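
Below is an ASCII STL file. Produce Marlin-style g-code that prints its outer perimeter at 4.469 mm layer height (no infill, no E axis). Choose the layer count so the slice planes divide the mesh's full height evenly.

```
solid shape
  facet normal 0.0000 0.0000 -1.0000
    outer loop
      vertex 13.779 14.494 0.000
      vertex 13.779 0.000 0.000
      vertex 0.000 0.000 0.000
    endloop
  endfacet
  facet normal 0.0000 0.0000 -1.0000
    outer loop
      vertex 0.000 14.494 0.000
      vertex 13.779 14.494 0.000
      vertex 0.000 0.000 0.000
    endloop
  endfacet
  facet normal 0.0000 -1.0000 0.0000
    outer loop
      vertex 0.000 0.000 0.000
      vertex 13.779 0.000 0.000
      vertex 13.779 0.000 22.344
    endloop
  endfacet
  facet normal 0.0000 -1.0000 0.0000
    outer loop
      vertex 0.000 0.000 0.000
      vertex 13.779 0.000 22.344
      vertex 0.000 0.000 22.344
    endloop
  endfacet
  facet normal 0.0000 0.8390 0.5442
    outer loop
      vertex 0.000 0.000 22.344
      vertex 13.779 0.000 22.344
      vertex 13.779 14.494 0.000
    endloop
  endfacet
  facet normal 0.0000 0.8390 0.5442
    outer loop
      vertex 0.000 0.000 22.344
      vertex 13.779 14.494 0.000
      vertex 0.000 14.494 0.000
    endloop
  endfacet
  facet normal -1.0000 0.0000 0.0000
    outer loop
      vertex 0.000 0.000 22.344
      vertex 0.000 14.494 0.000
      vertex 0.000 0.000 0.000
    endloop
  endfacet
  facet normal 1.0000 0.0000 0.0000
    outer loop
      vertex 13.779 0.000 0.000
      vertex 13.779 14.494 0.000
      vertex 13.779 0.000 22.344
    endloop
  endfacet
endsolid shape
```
; perimeter-only toolpath
G21 ; units = mm
G90 ; absolute positioning
G28 ; home
; layer 1
G0 Z4.469
G0 X0.000 Y0.000
G1 X13.779 Y0.000
G1 X13.779 Y11.595
G1 X0.000 Y11.595
G1 X0.000 Y0.000
; layer 2
G0 Z8.938
G0 X0.000 Y0.000
G1 X13.779 Y0.000
G1 X13.779 Y8.696
G1 X0.000 Y8.696
G1 X0.000 Y0.000
; layer 3
G0 Z13.406
G0 X0.000 Y0.000
G1 X13.779 Y0.000
G1 X13.779 Y5.798
G1 X0.000 Y5.798
G1 X0.000 Y0.000
; layer 4
G0 Z17.875
G0 X0.000 Y0.000
G1 X13.779 Y0.000
G1 X13.779 Y2.899
G1 X0.000 Y2.899
G1 X0.000 Y0.000
M2 ; end

The solid is a wedge (ramp): 13.8 × 14.5 mm base, rising to 22.3 mm along the y=0 edge and sloping linearly to z=0 at y=14.5. Slicing at Δz = 4.469 mm — 5 equal slices spanning the solid's height, so layer i sits at z = i·h/5 — gives 4 non-empty perimeters. Each is a 4-segment closed polygon; G0 lifts to the layer z and rapids to the start vertex, then G1 traces the edges. The cross-section shrinks linearly with z (the slice at the apex is degenerate and omitted).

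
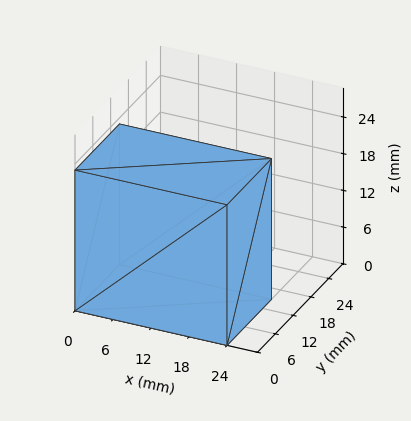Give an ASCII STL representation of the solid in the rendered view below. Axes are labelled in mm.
Reading the render: the shape is a rectangular box, roughly 24 × 15 mm footprint and 23 mm tall (dimensions read to the nearest mm from the axis ticks). For the STL, each face is triangulated and given an outward normal.

solid part
  facet normal 0.0000 0.0000 -1.0000
    outer loop
      vertex 24.00 15.00 0.00
      vertex 24.00 0.00 0.00
      vertex 0.00 0.00 0.00
    endloop
  endfacet
  facet normal 0.0000 0.0000 -1.0000
    outer loop
      vertex 0.00 15.00 0.00
      vertex 24.00 15.00 0.00
      vertex 0.00 0.00 0.00
    endloop
  endfacet
  facet normal 0.0000 0.0000 1.0000
    outer loop
      vertex 0.00 0.00 23.00
      vertex 24.00 0.00 23.00
      vertex 24.00 15.00 23.00
    endloop
  endfacet
  facet normal 0.0000 0.0000 1.0000
    outer loop
      vertex 0.00 0.00 23.00
      vertex 24.00 15.00 23.00
      vertex 0.00 15.00 23.00
    endloop
  endfacet
  facet normal 0.0000 -1.0000 0.0000
    outer loop
      vertex 0.00 0.00 0.00
      vertex 24.00 0.00 0.00
      vertex 24.00 0.00 23.00
    endloop
  endfacet
  facet normal 0.0000 -1.0000 0.0000
    outer loop
      vertex 0.00 0.00 0.00
      vertex 24.00 0.00 23.00
      vertex 0.00 0.00 23.00
    endloop
  endfacet
  facet normal 0.0000 1.0000 0.0000
    outer loop
      vertex 24.00 15.00 23.00
      vertex 24.00 15.00 0.00
      vertex 0.00 15.00 0.00
    endloop
  endfacet
  facet normal 0.0000 1.0000 0.0000
    outer loop
      vertex 0.00 15.00 23.00
      vertex 24.00 15.00 23.00
      vertex 0.00 15.00 0.00
    endloop
  endfacet
  facet normal -1.0000 0.0000 0.0000
    outer loop
      vertex 0.00 15.00 23.00
      vertex 0.00 15.00 0.00
      vertex 0.00 0.00 0.00
    endloop
  endfacet
  facet normal -1.0000 0.0000 0.0000
    outer loop
      vertex 0.00 0.00 23.00
      vertex 0.00 15.00 23.00
      vertex 0.00 0.00 0.00
    endloop
  endfacet
  facet normal 1.0000 0.0000 0.0000
    outer loop
      vertex 24.00 0.00 0.00
      vertex 24.00 15.00 0.00
      vertex 24.00 15.00 23.00
    endloop
  endfacet
  facet normal 1.0000 0.0000 0.0000
    outer loop
      vertex 24.00 0.00 0.00
      vertex 24.00 15.00 23.00
      vertex 24.00 0.00 23.00
    endloop
  endfacet
endsolid part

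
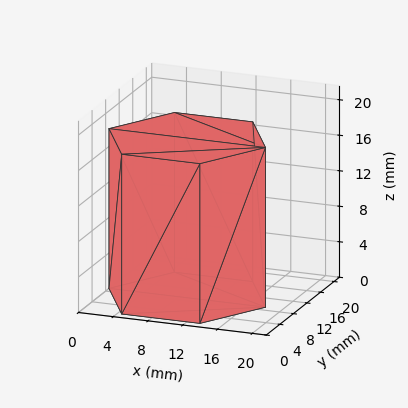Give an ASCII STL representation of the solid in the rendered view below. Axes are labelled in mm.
Reading the render: the shape is a regular 6-sided prism (a cylinder approximated with 6 flat sides), circumscribed radius ≈ 9 mm, height ≈ 18 mm (dimensions read to the nearest mm from the axis ticks). For the STL, each face is triangulated and given an outward normal.

solid part
  facet normal 0.0000 0.0000 -1.0000
    outer loop
      vertex 4.500 16.794 0.000
      vertex 13.500 16.794 0.000
      vertex 18.000 9.000 0.000
    endloop
  endfacet
  facet normal 0.0000 0.0000 -1.0000
    outer loop
      vertex 0.000 9.000 0.000
      vertex 4.500 16.794 0.000
      vertex 18.000 9.000 0.000
    endloop
  endfacet
  facet normal 0.0000 0.0000 -1.0000
    outer loop
      vertex 4.500 1.206 0.000
      vertex 0.000 9.000 0.000
      vertex 18.000 9.000 0.000
    endloop
  endfacet
  facet normal 0.0000 0.0000 -1.0000
    outer loop
      vertex 13.500 1.206 0.000
      vertex 4.500 1.206 0.000
      vertex 18.000 9.000 0.000
    endloop
  endfacet
  facet normal 0.0000 0.0000 1.0000
    outer loop
      vertex 18.000 9.000 18.000
      vertex 13.500 16.794 18.000
      vertex 4.500 16.794 18.000
    endloop
  endfacet
  facet normal 0.0000 0.0000 1.0000
    outer loop
      vertex 18.000 9.000 18.000
      vertex 4.500 16.794 18.000
      vertex 0.000 9.000 18.000
    endloop
  endfacet
  facet normal 0.0000 0.0000 1.0000
    outer loop
      vertex 18.000 9.000 18.000
      vertex 0.000 9.000 18.000
      vertex 4.500 1.206 18.000
    endloop
  endfacet
  facet normal 0.0000 0.0000 1.0000
    outer loop
      vertex 18.000 9.000 18.000
      vertex 4.500 1.206 18.000
      vertex 13.500 1.206 18.000
    endloop
  endfacet
  facet normal 0.8660 0.5000 0.0000
    outer loop
      vertex 18.000 9.000 0.000
      vertex 13.500 16.794 0.000
      vertex 13.500 16.794 18.000
    endloop
  endfacet
  facet normal 0.8660 0.5000 0.0000
    outer loop
      vertex 18.000 9.000 0.000
      vertex 13.500 16.794 18.000
      vertex 18.000 9.000 18.000
    endloop
  endfacet
  facet normal 0.0000 1.0000 0.0000
    outer loop
      vertex 13.500 16.794 0.000
      vertex 4.500 16.794 0.000
      vertex 4.500 16.794 18.000
    endloop
  endfacet
  facet normal 0.0000 1.0000 0.0000
    outer loop
      vertex 13.500 16.794 0.000
      vertex 4.500 16.794 18.000
      vertex 13.500 16.794 18.000
    endloop
  endfacet
  facet normal -0.8660 0.5000 0.0000
    outer loop
      vertex 4.500 16.794 0.000
      vertex 0.000 9.000 0.000
      vertex 0.000 9.000 18.000
    endloop
  endfacet
  facet normal -0.8660 0.5000 0.0000
    outer loop
      vertex 4.500 16.794 0.000
      vertex 0.000 9.000 18.000
      vertex 4.500 16.794 18.000
    endloop
  endfacet
  facet normal -0.8660 -0.5000 0.0000
    outer loop
      vertex 0.000 9.000 0.000
      vertex 4.500 1.206 0.000
      vertex 4.500 1.206 18.000
    endloop
  endfacet
  facet normal -0.8660 -0.5000 0.0000
    outer loop
      vertex 0.000 9.000 0.000
      vertex 4.500 1.206 18.000
      vertex 0.000 9.000 18.000
    endloop
  endfacet
  facet normal 0.0000 -1.0000 0.0000
    outer loop
      vertex 4.500 1.206 0.000
      vertex 13.500 1.206 0.000
      vertex 13.500 1.206 18.000
    endloop
  endfacet
  facet normal 0.0000 -1.0000 0.0000
    outer loop
      vertex 4.500 1.206 0.000
      vertex 13.500 1.206 18.000
      vertex 4.500 1.206 18.000
    endloop
  endfacet
  facet normal 0.8660 -0.5000 0.0000
    outer loop
      vertex 13.500 1.206 0.000
      vertex 18.000 9.000 0.000
      vertex 18.000 9.000 18.000
    endloop
  endfacet
  facet normal 0.8660 -0.5000 0.0000
    outer loop
      vertex 13.500 1.206 0.000
      vertex 18.000 9.000 18.000
      vertex 13.500 1.206 18.000
    endloop
  endfacet
endsolid part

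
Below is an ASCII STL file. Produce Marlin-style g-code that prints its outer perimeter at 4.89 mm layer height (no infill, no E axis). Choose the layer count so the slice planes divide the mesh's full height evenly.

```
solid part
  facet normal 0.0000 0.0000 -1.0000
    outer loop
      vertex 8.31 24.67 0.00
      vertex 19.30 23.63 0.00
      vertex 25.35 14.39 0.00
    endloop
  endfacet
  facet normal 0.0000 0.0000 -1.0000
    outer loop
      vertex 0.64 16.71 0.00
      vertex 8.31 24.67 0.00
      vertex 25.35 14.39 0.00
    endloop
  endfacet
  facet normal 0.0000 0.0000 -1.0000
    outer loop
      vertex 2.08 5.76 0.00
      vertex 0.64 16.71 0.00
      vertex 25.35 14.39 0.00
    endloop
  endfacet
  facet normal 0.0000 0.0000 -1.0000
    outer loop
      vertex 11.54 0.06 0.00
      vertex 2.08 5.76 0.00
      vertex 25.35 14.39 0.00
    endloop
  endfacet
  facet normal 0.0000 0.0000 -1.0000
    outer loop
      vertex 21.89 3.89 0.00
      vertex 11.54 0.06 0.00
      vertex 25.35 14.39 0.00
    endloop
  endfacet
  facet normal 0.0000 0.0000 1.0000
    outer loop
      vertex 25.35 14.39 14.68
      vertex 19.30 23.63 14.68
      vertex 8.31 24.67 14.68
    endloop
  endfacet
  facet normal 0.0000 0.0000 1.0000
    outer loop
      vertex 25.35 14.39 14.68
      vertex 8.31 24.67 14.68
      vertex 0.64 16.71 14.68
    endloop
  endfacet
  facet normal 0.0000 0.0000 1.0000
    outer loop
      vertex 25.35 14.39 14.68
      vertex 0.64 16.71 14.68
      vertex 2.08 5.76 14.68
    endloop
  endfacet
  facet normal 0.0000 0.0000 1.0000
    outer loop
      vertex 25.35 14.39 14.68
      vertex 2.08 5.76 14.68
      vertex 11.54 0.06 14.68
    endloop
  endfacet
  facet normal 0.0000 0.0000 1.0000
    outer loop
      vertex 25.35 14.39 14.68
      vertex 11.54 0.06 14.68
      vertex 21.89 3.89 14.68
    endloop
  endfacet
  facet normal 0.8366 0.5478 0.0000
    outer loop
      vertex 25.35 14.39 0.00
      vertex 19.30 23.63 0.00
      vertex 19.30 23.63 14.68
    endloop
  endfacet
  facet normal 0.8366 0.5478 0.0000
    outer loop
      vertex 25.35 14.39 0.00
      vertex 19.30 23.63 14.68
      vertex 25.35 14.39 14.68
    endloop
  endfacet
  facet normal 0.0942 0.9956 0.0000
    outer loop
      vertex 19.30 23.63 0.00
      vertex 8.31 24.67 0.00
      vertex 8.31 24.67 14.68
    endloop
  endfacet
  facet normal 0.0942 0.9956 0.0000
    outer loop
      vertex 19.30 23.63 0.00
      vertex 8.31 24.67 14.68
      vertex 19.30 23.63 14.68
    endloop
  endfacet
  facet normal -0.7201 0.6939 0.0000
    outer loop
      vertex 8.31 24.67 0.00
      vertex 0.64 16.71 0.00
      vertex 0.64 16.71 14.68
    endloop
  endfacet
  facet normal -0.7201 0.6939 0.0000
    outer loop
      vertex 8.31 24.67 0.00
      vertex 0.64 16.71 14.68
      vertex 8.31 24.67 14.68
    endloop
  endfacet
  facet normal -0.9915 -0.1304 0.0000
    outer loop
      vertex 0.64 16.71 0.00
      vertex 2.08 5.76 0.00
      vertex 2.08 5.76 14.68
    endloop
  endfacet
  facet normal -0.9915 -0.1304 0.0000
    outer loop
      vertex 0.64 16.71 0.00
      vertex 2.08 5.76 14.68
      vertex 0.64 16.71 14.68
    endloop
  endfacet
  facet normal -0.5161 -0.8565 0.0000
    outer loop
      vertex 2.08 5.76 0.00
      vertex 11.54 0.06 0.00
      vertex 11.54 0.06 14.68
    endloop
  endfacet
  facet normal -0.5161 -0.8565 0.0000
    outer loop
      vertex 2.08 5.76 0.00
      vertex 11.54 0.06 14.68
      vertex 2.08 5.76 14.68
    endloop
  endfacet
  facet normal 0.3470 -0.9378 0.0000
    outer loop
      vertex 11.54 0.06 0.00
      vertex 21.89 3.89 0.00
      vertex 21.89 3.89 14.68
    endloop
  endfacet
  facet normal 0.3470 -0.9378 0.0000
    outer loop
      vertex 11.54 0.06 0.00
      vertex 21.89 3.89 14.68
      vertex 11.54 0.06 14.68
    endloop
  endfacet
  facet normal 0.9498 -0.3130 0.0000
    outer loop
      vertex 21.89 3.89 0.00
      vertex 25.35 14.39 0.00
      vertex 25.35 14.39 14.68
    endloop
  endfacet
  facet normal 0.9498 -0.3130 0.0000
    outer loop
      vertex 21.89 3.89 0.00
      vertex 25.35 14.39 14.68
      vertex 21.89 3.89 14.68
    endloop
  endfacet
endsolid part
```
; perimeter-only toolpath
G21 ; units = mm
G90 ; absolute positioning
G28 ; home
; layer 1
G0 Z4.89
G0 X25.35 Y14.39
G1 X19.30 Y23.63
G1 X8.31 Y24.67
G1 X0.64 Y16.71
G1 X2.08 Y5.76
G1 X11.54 Y0.06
G1 X21.89 Y3.89
G1 X25.35 Y14.39
; layer 2
G0 Z9.79
G0 X25.35 Y14.39
G1 X19.30 Y23.63
G1 X8.31 Y24.67
G1 X0.64 Y16.71
G1 X2.08 Y5.76
G1 X11.54 Y0.06
G1 X21.89 Y3.89
G1 X25.35 Y14.39
; layer 3
G0 Z14.68
G0 X25.35 Y14.39
G1 X19.30 Y23.63
G1 X8.31 Y24.67
G1 X0.64 Y16.71
G1 X2.08 Y5.76
G1 X11.54 Y0.06
G1 X21.89 Y3.89
G1 X25.35 Y14.39
M2 ; end

The solid is a regular 7-sided prism (a cylinder approximated with 7 flat sides), circumscribed radius ≈ 12.7 mm, height ≈ 14.7 mm. Slicing at Δz = 4.89 mm — 3 equal slices spanning the solid's height, so layer i sits at z = i·h/3 — gives 3 non-empty perimeters. Each is a 7-segment closed polygon; G0 lifts to the layer z and rapids to the start vertex, then G1 traces the edges.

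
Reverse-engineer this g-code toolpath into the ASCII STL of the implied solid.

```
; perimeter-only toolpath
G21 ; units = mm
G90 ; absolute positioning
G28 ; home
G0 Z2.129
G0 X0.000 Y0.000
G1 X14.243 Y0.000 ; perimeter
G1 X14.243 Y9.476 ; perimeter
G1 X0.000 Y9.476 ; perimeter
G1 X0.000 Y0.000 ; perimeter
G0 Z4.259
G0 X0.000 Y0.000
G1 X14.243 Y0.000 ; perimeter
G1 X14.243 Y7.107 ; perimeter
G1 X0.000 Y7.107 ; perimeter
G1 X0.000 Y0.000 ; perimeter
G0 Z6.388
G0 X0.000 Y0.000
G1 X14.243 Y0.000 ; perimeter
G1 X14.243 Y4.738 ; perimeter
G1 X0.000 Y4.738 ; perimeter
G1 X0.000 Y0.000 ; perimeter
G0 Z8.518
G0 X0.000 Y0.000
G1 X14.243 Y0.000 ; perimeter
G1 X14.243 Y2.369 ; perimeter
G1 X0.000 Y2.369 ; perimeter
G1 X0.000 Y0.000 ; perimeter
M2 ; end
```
solid part
  facet normal 0.0000 0.0000 -1.0000
    outer loop
      vertex 14.243 11.845 0.000
      vertex 14.243 0.000 0.000
      vertex 0.000 0.000 0.000
    endloop
  endfacet
  facet normal 0.0000 0.0000 -1.0000
    outer loop
      vertex 0.000 11.845 0.000
      vertex 14.243 11.845 0.000
      vertex 0.000 0.000 0.000
    endloop
  endfacet
  facet normal 0.0000 -1.0000 0.0000
    outer loop
      vertex 0.000 0.000 0.000
      vertex 14.243 0.000 0.000
      vertex 14.243 0.000 10.647
    endloop
  endfacet
  facet normal 0.0000 -1.0000 0.0000
    outer loop
      vertex 0.000 0.000 0.000
      vertex 14.243 0.000 10.647
      vertex 0.000 0.000 10.647
    endloop
  endfacet
  facet normal 0.0000 0.6685 0.7437
    outer loop
      vertex 0.000 0.000 10.647
      vertex 14.243 0.000 10.647
      vertex 14.243 11.845 0.000
    endloop
  endfacet
  facet normal 0.0000 0.6685 0.7437
    outer loop
      vertex 0.000 0.000 10.647
      vertex 14.243 11.845 0.000
      vertex 0.000 11.845 0.000
    endloop
  endfacet
  facet normal -1.0000 0.0000 0.0000
    outer loop
      vertex 0.000 0.000 10.647
      vertex 0.000 11.845 0.000
      vertex 0.000 0.000 0.000
    endloop
  endfacet
  facet normal 1.0000 0.0000 0.0000
    outer loop
      vertex 14.243 0.000 0.000
      vertex 14.243 11.845 0.000
      vertex 14.243 0.000 10.647
    endloop
  endfacet
endsolid part

The G0 Z moves step by Δz≈2.129 mm. The G1 loops shrink linearly with z, so the solid tapers from its base footprint up to z≈10.6. Closing with a flat bottom cap and the tapered top and triangulating gives 8 facets — a wedge (ramp): 14.2 × 11.8 mm base, rising to 10.6 mm along the y=0 edge and sloping linearly to z=0 at y=11.8.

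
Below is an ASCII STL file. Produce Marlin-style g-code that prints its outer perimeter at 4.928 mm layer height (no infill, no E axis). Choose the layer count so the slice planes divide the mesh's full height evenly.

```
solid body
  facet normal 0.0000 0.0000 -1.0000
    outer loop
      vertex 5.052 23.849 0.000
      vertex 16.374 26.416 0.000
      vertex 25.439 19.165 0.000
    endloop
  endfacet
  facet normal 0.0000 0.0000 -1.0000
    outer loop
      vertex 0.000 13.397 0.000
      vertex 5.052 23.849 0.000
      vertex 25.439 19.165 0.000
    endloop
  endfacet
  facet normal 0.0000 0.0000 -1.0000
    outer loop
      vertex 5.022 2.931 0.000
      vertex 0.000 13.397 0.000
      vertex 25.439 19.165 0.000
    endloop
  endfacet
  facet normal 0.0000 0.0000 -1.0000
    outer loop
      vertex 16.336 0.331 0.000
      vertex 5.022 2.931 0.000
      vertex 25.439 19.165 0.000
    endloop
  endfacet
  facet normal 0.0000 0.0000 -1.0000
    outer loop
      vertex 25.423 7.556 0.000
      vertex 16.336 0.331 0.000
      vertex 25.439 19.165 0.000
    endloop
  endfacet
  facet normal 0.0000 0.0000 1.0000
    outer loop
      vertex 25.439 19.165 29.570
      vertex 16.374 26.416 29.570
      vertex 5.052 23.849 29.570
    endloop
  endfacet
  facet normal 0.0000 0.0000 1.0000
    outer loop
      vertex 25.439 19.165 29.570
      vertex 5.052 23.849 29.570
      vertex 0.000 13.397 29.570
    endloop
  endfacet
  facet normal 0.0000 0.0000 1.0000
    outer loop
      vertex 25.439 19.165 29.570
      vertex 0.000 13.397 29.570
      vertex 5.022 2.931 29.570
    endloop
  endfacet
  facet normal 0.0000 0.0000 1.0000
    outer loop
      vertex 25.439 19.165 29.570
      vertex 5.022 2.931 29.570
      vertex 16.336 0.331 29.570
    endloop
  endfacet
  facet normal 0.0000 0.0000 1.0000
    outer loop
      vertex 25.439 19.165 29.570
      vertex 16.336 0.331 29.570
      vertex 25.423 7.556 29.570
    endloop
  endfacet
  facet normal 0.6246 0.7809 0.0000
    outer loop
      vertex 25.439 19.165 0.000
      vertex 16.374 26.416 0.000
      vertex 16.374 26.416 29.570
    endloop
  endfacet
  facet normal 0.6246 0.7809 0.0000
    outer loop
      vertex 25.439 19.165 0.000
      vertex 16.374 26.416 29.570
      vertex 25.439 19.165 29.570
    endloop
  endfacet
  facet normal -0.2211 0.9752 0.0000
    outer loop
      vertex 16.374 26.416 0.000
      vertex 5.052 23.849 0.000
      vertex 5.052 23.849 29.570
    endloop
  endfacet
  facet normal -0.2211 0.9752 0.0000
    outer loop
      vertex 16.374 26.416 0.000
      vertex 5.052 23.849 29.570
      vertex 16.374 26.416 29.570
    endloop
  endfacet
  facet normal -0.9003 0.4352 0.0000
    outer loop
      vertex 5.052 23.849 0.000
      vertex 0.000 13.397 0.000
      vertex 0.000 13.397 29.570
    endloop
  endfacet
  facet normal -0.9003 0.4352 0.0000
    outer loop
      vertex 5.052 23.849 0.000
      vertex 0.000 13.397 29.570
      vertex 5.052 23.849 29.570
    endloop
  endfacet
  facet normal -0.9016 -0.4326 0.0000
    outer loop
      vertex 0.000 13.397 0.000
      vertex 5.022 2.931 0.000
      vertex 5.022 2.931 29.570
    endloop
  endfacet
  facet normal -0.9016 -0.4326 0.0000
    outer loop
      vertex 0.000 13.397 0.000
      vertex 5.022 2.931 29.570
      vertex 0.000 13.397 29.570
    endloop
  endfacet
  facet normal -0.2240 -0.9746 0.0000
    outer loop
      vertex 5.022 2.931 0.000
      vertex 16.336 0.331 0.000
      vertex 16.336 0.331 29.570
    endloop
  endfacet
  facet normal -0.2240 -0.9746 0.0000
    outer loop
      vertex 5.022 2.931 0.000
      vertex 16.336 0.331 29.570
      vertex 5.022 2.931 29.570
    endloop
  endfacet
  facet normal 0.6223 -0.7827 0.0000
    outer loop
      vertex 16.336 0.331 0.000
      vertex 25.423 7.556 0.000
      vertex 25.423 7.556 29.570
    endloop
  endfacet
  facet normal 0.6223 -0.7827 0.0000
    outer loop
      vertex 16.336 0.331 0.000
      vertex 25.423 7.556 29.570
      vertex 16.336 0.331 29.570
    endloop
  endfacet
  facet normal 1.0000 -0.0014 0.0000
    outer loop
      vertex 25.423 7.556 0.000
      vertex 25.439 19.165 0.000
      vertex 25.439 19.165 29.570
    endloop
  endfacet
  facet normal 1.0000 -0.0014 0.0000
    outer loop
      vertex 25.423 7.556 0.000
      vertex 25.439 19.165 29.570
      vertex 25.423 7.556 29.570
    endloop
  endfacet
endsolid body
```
; perimeter-only toolpath
G21 ; units = mm
G90 ; absolute positioning
G28 ; home
; layer 1
G0 Z4.928
G0 X25.439 Y19.165
G1 X16.374 Y26.416
G1 X5.052 Y23.849
G1 X0.000 Y13.397
G1 X5.022 Y2.931
G1 X16.336 Y0.331
G1 X25.423 Y7.556
G1 X25.439 Y19.165
; layer 2
G0 Z9.857
G0 X25.439 Y19.165
G1 X16.374 Y26.416
G1 X5.052 Y23.849
G1 X0.000 Y13.397
G1 X5.022 Y2.931
G1 X16.336 Y0.331
G1 X25.423 Y7.556
G1 X25.439 Y19.165
; layer 3
G0 Z14.785
G0 X25.439 Y19.165
G1 X16.374 Y26.416
G1 X5.052 Y23.849
G1 X0.000 Y13.397
G1 X5.022 Y2.931
G1 X16.336 Y0.331
G1 X25.423 Y7.556
G1 X25.439 Y19.165
; layer 4
G0 Z19.713
G0 X25.439 Y19.165
G1 X16.374 Y26.416
G1 X5.052 Y23.849
G1 X0.000 Y13.397
G1 X5.022 Y2.931
G1 X16.336 Y0.331
G1 X25.423 Y7.556
G1 X25.439 Y19.165
; layer 5
G0 Z24.642
G0 X25.439 Y19.165
G1 X16.374 Y26.416
G1 X5.052 Y23.849
G1 X0.000 Y13.397
G1 X5.022 Y2.931
G1 X16.336 Y0.331
G1 X25.423 Y7.556
G1 X25.439 Y19.165
; layer 6
G0 Z29.570
G0 X25.439 Y19.165
G1 X16.374 Y26.416
G1 X5.052 Y23.849
G1 X0.000 Y13.397
G1 X5.022 Y2.931
G1 X16.336 Y0.331
G1 X25.423 Y7.556
G1 X25.439 Y19.165
M2 ; end

The solid is a regular 7-sided prism (a cylinder approximated with 7 flat sides), circumscribed radius ≈ 13.4 mm, height ≈ 29.6 mm. Slicing at Δz = 4.928 mm — 6 equal slices spanning the solid's height, so layer i sits at z = i·h/6 — gives 6 non-empty perimeters. Each is a 7-segment closed polygon; G0 lifts to the layer z and rapids to the start vertex, then G1 traces the edges.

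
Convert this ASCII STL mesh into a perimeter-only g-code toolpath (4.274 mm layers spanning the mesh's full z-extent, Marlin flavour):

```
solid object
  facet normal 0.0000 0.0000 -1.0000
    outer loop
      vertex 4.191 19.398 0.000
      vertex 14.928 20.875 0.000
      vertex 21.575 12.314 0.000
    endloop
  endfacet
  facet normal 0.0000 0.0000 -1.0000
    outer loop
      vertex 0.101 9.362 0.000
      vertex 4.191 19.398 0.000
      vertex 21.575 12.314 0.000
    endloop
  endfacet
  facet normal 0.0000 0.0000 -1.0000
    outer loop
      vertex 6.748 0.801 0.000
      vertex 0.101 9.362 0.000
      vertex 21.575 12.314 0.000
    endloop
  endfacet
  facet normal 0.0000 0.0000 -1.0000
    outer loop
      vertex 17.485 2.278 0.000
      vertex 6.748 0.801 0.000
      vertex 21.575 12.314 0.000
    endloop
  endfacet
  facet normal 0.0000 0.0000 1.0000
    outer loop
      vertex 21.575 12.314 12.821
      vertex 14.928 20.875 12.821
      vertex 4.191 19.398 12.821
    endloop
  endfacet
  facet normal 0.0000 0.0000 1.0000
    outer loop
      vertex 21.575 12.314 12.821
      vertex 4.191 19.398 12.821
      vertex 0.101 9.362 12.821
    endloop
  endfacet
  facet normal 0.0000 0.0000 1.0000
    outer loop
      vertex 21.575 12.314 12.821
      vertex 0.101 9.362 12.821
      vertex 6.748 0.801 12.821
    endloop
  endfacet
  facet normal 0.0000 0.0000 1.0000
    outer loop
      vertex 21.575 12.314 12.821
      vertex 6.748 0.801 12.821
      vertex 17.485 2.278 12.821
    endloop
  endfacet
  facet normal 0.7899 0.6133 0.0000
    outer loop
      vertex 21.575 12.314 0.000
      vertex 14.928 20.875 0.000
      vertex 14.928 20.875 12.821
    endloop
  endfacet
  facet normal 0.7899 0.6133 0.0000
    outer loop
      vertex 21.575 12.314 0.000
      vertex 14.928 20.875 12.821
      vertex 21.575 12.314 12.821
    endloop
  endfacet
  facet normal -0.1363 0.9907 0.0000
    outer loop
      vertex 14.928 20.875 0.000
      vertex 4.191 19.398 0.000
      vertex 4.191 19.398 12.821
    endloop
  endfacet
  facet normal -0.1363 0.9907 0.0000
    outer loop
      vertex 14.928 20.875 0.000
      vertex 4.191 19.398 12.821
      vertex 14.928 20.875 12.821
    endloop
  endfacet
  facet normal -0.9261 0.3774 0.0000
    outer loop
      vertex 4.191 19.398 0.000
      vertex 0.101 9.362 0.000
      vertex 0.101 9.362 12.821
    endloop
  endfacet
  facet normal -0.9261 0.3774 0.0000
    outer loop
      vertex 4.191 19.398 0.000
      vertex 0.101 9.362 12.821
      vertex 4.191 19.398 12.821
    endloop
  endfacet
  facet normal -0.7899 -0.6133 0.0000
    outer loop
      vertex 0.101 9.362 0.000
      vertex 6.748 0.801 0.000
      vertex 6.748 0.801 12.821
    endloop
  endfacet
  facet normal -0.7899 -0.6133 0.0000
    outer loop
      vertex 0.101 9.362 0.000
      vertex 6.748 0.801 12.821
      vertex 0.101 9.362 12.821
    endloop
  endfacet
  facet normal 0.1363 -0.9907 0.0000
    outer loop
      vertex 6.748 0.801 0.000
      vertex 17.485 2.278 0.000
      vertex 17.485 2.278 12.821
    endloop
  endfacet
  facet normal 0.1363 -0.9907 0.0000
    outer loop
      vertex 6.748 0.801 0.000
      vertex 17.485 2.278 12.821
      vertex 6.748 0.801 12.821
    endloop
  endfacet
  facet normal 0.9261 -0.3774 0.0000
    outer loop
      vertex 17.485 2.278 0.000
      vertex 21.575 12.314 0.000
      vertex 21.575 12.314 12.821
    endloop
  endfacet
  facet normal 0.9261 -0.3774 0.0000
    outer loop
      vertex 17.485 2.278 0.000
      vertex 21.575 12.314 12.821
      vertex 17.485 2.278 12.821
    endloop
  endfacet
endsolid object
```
; perimeter-only toolpath
G21 ; units = mm
G90 ; absolute positioning
G28 ; home
; layer 1
G0 Z4.274
G0 X21.575 Y12.314
G1 X14.928 Y20.875
G1 X4.191 Y19.398
G1 X0.101 Y9.362
G1 X6.748 Y0.801
G1 X17.485 Y2.278
G1 X21.575 Y12.314
; layer 2
G0 Z8.547
G0 X21.575 Y12.314
G1 X14.928 Y20.875
G1 X4.191 Y19.398
G1 X0.101 Y9.362
G1 X6.748 Y0.801
G1 X17.485 Y2.278
G1 X21.575 Y12.314
; layer 3
G0 Z12.821
G0 X21.575 Y12.314
G1 X14.928 Y20.875
G1 X4.191 Y19.398
G1 X0.101 Y9.362
G1 X6.748 Y0.801
G1 X17.485 Y2.278
G1 X21.575 Y12.314
M2 ; end

The solid is a regular 6-sided prism (a cylinder approximated with 6 flat sides), circumscribed radius ≈ 10.8 mm, height ≈ 12.8 mm. Slicing at Δz = 4.274 mm — 3 equal slices spanning the solid's height, so layer i sits at z = i·h/3 — gives 3 non-empty perimeters. Each is a 6-segment closed polygon; G0 lifts to the layer z and rapids to the start vertex, then G1 traces the edges.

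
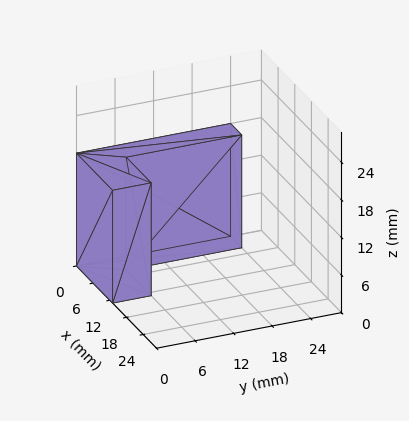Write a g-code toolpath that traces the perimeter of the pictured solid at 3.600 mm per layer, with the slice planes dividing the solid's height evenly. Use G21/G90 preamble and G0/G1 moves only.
Reading the render: the shape is an L-shaped prism: outer 13 × 24 mm, arm thicknesses ≈ 6 mm (horizontal) and 4 mm (vertical), extruded 18 mm in z (dimensions read to the nearest mm from the axis ticks). For the g-code, the solid's height is divided into equal slices at the stated Δz and each level perimeter traced with G1 moves after a G0 lift.

; perimeter-only toolpath
G21 ; units = mm
G90 ; absolute positioning
G28 ; home
; layer 1
G0 Z3.600
G0 X0.000 Y0.000
G1 X13.000 Y0.000
G1 X13.000 Y6.000
G1 X4.000 Y6.000
G1 X4.000 Y24.000
G1 X0.000 Y24.000
G1 X0.000 Y0.000
; layer 2
G0 Z7.200
G0 X0.000 Y0.000
G1 X13.000 Y0.000
G1 X13.000 Y6.000
G1 X4.000 Y6.000
G1 X4.000 Y24.000
G1 X0.000 Y24.000
G1 X0.000 Y0.000
; layer 3
G0 Z10.800
G0 X0.000 Y0.000
G1 X13.000 Y0.000
G1 X13.000 Y6.000
G1 X4.000 Y6.000
G1 X4.000 Y24.000
G1 X0.000 Y24.000
G1 X0.000 Y0.000
; layer 4
G0 Z14.400
G0 X0.000 Y0.000
G1 X13.000 Y0.000
G1 X13.000 Y6.000
G1 X4.000 Y6.000
G1 X4.000 Y24.000
G1 X0.000 Y24.000
G1 X0.000 Y0.000
; layer 5
G0 Z18.000
G0 X0.000 Y0.000
G1 X13.000 Y0.000
G1 X13.000 Y6.000
G1 X4.000 Y6.000
G1 X4.000 Y24.000
G1 X0.000 Y24.000
G1 X0.000 Y0.000
M2 ; end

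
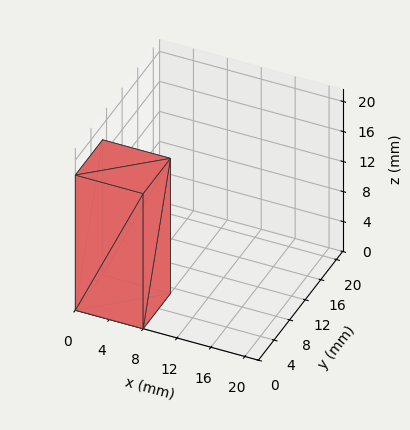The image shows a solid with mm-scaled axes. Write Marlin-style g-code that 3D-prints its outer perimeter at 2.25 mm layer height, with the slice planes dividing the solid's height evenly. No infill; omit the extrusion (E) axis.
Reading the render: the shape is a rectangular box, roughly 8 × 7 mm footprint and 18 mm tall (dimensions read to the nearest mm from the axis ticks). For the g-code, the solid's height is divided into equal slices at the stated Δz and each level perimeter traced with G1 moves after a G0 lift.

; perimeter-only toolpath
G21 ; units = mm
G90 ; absolute positioning
G28 ; home
; layer 1
G0 Z2.25
G0 X0.00 Y0.00
G1 X8.00 Y0.00
G1 X8.00 Y7.00
G1 X0.00 Y7.00
G1 X0.00 Y0.00
; layer 2
G0 Z4.50
G0 X0.00 Y0.00
G1 X8.00 Y0.00
G1 X8.00 Y7.00
G1 X0.00 Y7.00
G1 X0.00 Y0.00
; layer 3
G0 Z6.75
G0 X0.00 Y0.00
G1 X8.00 Y0.00
G1 X8.00 Y7.00
G1 X0.00 Y7.00
G1 X0.00 Y0.00
; layer 4
G0 Z9.00
G0 X0.00 Y0.00
G1 X8.00 Y0.00
G1 X8.00 Y7.00
G1 X0.00 Y7.00
G1 X0.00 Y0.00
; layer 5
G0 Z11.25
G0 X0.00 Y0.00
G1 X8.00 Y0.00
G1 X8.00 Y7.00
G1 X0.00 Y7.00
G1 X0.00 Y0.00
; layer 6
G0 Z13.50
G0 X0.00 Y0.00
G1 X8.00 Y0.00
G1 X8.00 Y7.00
G1 X0.00 Y7.00
G1 X0.00 Y0.00
; layer 7
G0 Z15.75
G0 X0.00 Y0.00
G1 X8.00 Y0.00
G1 X8.00 Y7.00
G1 X0.00 Y7.00
G1 X0.00 Y0.00
; layer 8
G0 Z18.00
G0 X0.00 Y0.00
G1 X8.00 Y0.00
G1 X8.00 Y7.00
G1 X0.00 Y7.00
G1 X0.00 Y0.00
M2 ; end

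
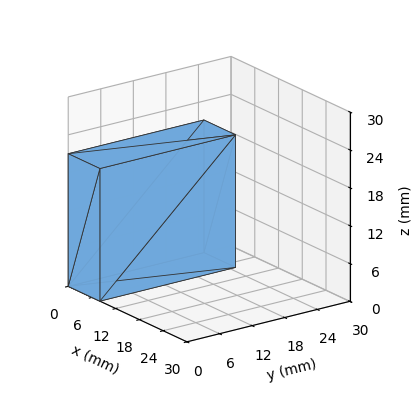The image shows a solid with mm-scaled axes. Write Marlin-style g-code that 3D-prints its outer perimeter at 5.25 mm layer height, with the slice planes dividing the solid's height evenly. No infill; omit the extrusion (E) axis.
Reading the render: the shape is a rectangular box, roughly 8 × 25 mm footprint and 21 mm tall (dimensions read to the nearest mm from the axis ticks). For the g-code, the solid's height is divided into equal slices at the stated Δz and each level perimeter traced with G1 moves after a G0 lift.

; perimeter-only toolpath
G21 ; units = mm
G90 ; absolute positioning
G28 ; home
; layer 1
G0 Z5.25
G0 X0.00 Y0.00
G1 X8.00 Y0.00
G1 X8.00 Y25.00
G1 X0.00 Y25.00
G1 X0.00 Y0.00
; layer 2
G0 Z10.50
G0 X0.00 Y0.00
G1 X8.00 Y0.00
G1 X8.00 Y25.00
G1 X0.00 Y25.00
G1 X0.00 Y0.00
; layer 3
G0 Z15.75
G0 X0.00 Y0.00
G1 X8.00 Y0.00
G1 X8.00 Y25.00
G1 X0.00 Y25.00
G1 X0.00 Y0.00
; layer 4
G0 Z21.00
G0 X0.00 Y0.00
G1 X8.00 Y0.00
G1 X8.00 Y25.00
G1 X0.00 Y25.00
G1 X0.00 Y0.00
M2 ; end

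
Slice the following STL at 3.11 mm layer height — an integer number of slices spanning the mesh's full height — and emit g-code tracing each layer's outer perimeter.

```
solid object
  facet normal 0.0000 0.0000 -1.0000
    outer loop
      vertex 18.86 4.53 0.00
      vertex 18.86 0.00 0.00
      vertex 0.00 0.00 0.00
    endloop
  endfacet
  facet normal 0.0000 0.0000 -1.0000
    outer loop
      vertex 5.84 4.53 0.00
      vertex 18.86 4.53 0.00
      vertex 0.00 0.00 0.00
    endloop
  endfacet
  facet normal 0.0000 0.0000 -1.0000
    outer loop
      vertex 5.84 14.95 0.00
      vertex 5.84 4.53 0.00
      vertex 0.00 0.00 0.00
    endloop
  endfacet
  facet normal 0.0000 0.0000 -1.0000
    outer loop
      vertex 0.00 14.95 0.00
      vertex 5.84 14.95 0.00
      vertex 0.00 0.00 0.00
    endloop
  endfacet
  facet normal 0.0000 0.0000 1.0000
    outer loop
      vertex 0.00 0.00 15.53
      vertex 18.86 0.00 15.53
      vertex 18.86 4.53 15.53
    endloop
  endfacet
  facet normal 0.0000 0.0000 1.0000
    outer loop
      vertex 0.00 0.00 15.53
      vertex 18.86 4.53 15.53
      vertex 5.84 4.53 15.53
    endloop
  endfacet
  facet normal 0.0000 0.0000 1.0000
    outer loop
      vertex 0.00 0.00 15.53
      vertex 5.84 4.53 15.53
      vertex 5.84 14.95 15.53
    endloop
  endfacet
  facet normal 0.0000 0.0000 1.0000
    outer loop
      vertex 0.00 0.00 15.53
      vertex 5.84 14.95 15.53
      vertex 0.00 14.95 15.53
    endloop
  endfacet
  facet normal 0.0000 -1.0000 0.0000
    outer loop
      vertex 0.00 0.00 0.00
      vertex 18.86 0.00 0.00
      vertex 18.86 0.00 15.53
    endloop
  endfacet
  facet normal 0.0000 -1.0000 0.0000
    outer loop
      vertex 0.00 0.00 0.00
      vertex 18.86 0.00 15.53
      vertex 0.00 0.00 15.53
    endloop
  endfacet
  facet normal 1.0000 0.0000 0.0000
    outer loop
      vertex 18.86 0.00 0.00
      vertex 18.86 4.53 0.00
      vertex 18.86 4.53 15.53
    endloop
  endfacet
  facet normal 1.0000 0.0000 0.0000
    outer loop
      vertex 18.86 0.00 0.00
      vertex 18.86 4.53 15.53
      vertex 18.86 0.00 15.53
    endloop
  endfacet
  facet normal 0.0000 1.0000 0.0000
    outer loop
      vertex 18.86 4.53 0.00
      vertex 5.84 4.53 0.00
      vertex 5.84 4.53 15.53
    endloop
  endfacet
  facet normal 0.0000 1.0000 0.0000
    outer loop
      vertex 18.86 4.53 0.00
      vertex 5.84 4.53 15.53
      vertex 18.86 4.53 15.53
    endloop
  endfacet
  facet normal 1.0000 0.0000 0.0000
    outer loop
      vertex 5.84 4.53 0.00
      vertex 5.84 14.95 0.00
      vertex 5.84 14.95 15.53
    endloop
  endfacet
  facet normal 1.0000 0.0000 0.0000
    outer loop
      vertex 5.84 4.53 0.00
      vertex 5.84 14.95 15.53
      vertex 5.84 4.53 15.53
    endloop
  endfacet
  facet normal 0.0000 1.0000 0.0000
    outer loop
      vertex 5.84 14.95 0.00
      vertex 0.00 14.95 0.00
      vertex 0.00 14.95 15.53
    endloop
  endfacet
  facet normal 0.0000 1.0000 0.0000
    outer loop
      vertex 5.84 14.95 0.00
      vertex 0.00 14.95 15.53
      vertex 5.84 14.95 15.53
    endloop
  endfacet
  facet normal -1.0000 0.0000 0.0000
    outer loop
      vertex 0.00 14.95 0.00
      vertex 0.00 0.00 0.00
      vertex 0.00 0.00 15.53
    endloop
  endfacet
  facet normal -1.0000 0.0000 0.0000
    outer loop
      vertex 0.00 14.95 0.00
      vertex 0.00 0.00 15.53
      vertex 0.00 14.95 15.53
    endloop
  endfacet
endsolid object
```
; perimeter-only toolpath
G21 ; units = mm
G90 ; absolute positioning
G28 ; home
; layer 1
G0 Z3.11
G0 X0.00 Y0.00
G1 X18.86 Y0.00
G1 X18.86 Y4.53
G1 X5.84 Y4.53
G1 X5.84 Y14.95
G1 X0.00 Y14.95
G1 X0.00 Y0.00
; layer 2
G0 Z6.21
G0 X0.00 Y0.00
G1 X18.86 Y0.00
G1 X18.86 Y4.53
G1 X5.84 Y4.53
G1 X5.84 Y14.95
G1 X0.00 Y14.95
G1 X0.00 Y0.00
; layer 3
G0 Z9.32
G0 X0.00 Y0.00
G1 X18.86 Y0.00
G1 X18.86 Y4.53
G1 X5.84 Y4.53
G1 X5.84 Y14.95
G1 X0.00 Y14.95
G1 X0.00 Y0.00
; layer 4
G0 Z12.42
G0 X0.00 Y0.00
G1 X18.86 Y0.00
G1 X18.86 Y4.53
G1 X5.84 Y4.53
G1 X5.84 Y14.95
G1 X0.00 Y14.95
G1 X0.00 Y0.00
; layer 5
G0 Z15.53
G0 X0.00 Y0.00
G1 X18.86 Y0.00
G1 X18.86 Y4.53
G1 X5.84 Y4.53
G1 X5.84 Y14.95
G1 X0.00 Y14.95
G1 X0.00 Y0.00
M2 ; end

The solid is an L-shaped prism: outer 18.9 × 14.9 mm, arm thicknesses ≈ 4.53 mm (horizontal) and 5.84 mm (vertical), extruded 15.5 mm in z. Slicing at Δz = 3.11 mm — 5 equal slices spanning the solid's height, so layer i sits at z = i·h/5 — gives 5 non-empty perimeters. Each is a 6-segment closed polygon; G0 lifts to the layer z and rapids to the start vertex, then G1 traces the edges.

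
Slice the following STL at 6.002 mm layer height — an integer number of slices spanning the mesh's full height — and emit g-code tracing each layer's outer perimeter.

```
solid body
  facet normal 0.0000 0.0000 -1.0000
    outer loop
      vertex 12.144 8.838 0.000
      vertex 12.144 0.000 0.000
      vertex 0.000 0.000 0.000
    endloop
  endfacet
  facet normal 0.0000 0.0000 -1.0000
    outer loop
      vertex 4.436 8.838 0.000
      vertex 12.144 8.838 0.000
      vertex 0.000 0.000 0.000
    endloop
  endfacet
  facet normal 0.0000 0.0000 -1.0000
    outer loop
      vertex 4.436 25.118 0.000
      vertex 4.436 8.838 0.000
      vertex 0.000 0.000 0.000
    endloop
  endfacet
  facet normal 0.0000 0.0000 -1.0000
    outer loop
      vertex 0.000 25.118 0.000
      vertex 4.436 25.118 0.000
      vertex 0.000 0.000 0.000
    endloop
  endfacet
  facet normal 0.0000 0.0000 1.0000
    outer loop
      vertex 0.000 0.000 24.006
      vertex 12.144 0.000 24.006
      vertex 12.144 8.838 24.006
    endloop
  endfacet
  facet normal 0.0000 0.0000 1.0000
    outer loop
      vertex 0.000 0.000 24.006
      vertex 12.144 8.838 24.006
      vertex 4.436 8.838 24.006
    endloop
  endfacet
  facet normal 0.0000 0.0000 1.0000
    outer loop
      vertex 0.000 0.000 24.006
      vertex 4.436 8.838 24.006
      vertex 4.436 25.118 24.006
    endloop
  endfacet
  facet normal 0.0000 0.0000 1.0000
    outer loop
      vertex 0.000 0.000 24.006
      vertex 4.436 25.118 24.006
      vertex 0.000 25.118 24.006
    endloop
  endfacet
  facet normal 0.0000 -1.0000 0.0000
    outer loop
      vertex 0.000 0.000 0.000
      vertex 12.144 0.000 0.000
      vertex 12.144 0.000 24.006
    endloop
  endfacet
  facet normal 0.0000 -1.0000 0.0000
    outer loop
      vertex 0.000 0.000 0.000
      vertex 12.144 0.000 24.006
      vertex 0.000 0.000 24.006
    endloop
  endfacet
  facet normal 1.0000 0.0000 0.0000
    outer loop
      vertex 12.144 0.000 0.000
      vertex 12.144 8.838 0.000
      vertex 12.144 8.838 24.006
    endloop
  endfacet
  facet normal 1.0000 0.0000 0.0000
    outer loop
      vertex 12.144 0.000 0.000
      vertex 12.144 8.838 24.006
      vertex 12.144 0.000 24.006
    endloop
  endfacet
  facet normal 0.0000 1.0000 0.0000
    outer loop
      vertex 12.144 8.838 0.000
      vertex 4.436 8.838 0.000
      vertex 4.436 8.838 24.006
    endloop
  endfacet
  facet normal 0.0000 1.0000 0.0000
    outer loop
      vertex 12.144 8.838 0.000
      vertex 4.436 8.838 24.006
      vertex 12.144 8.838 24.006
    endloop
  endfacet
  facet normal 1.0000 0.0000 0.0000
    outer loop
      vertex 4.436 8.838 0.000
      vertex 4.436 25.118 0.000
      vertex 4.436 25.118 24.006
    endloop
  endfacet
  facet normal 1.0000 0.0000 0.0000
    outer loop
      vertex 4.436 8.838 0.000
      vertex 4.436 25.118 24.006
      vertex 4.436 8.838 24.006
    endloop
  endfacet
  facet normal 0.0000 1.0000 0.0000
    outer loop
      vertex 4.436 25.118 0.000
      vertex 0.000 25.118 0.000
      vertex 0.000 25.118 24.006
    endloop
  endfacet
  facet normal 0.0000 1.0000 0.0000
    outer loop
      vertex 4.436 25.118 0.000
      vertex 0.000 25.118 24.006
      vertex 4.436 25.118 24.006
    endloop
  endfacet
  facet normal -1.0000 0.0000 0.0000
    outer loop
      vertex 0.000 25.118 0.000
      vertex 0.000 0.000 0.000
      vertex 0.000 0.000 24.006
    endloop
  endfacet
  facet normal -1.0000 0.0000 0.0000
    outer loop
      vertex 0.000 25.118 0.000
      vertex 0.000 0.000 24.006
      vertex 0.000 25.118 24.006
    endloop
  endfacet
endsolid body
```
; perimeter-only toolpath
G21 ; units = mm
G90 ; absolute positioning
G28 ; home
; layer 1
G0 Z6.002
G0 X0.000 Y0.000
G1 X12.144 Y0.000
G1 X12.144 Y8.838
G1 X4.436 Y8.838
G1 X4.436 Y25.118
G1 X0.000 Y25.118
G1 X0.000 Y0.000
; layer 2
G0 Z12.003
G0 X0.000 Y0.000
G1 X12.144 Y0.000
G1 X12.144 Y8.838
G1 X4.436 Y8.838
G1 X4.436 Y25.118
G1 X0.000 Y25.118
G1 X0.000 Y0.000
; layer 3
G0 Z18.005
G0 X0.000 Y0.000
G1 X12.144 Y0.000
G1 X12.144 Y8.838
G1 X4.436 Y8.838
G1 X4.436 Y25.118
G1 X0.000 Y25.118
G1 X0.000 Y0.000
; layer 4
G0 Z24.006
G0 X0.000 Y0.000
G1 X12.144 Y0.000
G1 X12.144 Y8.838
G1 X4.436 Y8.838
G1 X4.436 Y25.118
G1 X0.000 Y25.118
G1 X0.000 Y0.000
M2 ; end

The solid is an L-shaped prism: outer 12.1 × 25.1 mm, arm thicknesses ≈ 8.84 mm (horizontal) and 4.44 mm (vertical), extruded 24 mm in z. Slicing at Δz = 6.002 mm — 4 equal slices spanning the solid's height, so layer i sits at z = i·h/4 — gives 4 non-empty perimeters. Each is a 6-segment closed polygon; G0 lifts to the layer z and rapids to the start vertex, then G1 traces the edges.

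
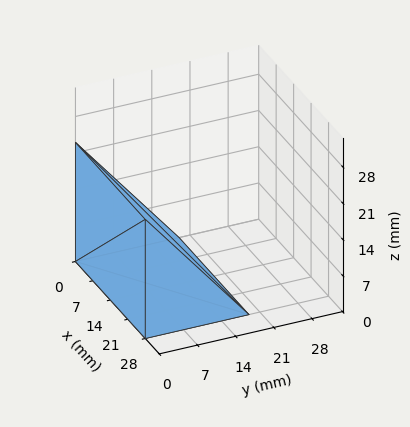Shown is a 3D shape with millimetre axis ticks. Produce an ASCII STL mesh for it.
Reading the render: the shape is a wedge (ramp): 28 × 19 mm base, rising to 23 mm along the y=0 edge and sloping linearly to z=0 at y=19 (dimensions read to the nearest mm from the axis ticks). For the STL, each face is triangulated and given an outward normal.

solid part
  facet normal 0.0000 0.0000 -1.0000
    outer loop
      vertex 28.0 19.0 0.0
      vertex 28.0 0.0 0.0
      vertex 0.0 0.0 0.0
    endloop
  endfacet
  facet normal 0.0000 0.0000 -1.0000
    outer loop
      vertex 0.0 19.0 0.0
      vertex 28.0 19.0 0.0
      vertex 0.0 0.0 0.0
    endloop
  endfacet
  facet normal 0.0000 -1.0000 0.0000
    outer loop
      vertex 0.0 0.0 0.0
      vertex 28.0 0.0 0.0
      vertex 28.0 0.0 23.0
    endloop
  endfacet
  facet normal 0.0000 -1.0000 0.0000
    outer loop
      vertex 0.0 0.0 0.0
      vertex 28.0 0.0 23.0
      vertex 0.0 0.0 23.0
    endloop
  endfacet
  facet normal 0.0000 0.7710 0.6369
    outer loop
      vertex 0.0 0.0 23.0
      vertex 28.0 0.0 23.0
      vertex 28.0 19.0 0.0
    endloop
  endfacet
  facet normal 0.0000 0.7710 0.6369
    outer loop
      vertex 0.0 0.0 23.0
      vertex 28.0 19.0 0.0
      vertex 0.0 19.0 0.0
    endloop
  endfacet
  facet normal -1.0000 0.0000 0.0000
    outer loop
      vertex 0.0 0.0 23.0
      vertex 0.0 19.0 0.0
      vertex 0.0 0.0 0.0
    endloop
  endfacet
  facet normal 1.0000 0.0000 0.0000
    outer loop
      vertex 28.0 0.0 0.0
      vertex 28.0 19.0 0.0
      vertex 28.0 0.0 23.0
    endloop
  endfacet
endsolid part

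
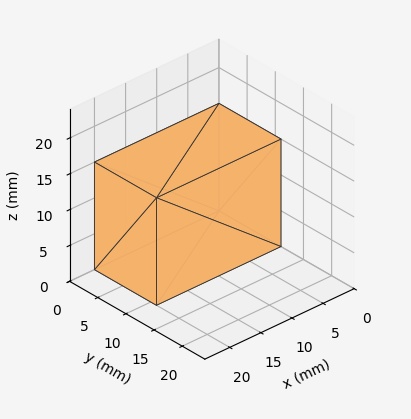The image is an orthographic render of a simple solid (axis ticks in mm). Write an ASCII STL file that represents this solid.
Reading the render: the shape is a rectangular box, roughly 20 × 11 mm footprint and 15 mm tall (dimensions read to the nearest mm from the axis ticks). For the STL, each face is triangulated and given an outward normal.

solid part
  facet normal 0.0000 0.0000 -1.0000
    outer loop
      vertex 20.0 11.0 0.0
      vertex 20.0 0.0 0.0
      vertex 0.0 0.0 0.0
    endloop
  endfacet
  facet normal 0.0000 0.0000 -1.0000
    outer loop
      vertex 0.0 11.0 0.0
      vertex 20.0 11.0 0.0
      vertex 0.0 0.0 0.0
    endloop
  endfacet
  facet normal 0.0000 0.0000 1.0000
    outer loop
      vertex 0.0 0.0 15.0
      vertex 20.0 0.0 15.0
      vertex 20.0 11.0 15.0
    endloop
  endfacet
  facet normal 0.0000 0.0000 1.0000
    outer loop
      vertex 0.0 0.0 15.0
      vertex 20.0 11.0 15.0
      vertex 0.0 11.0 15.0
    endloop
  endfacet
  facet normal 0.0000 -1.0000 0.0000
    outer loop
      vertex 0.0 0.0 0.0
      vertex 20.0 0.0 0.0
      vertex 20.0 0.0 15.0
    endloop
  endfacet
  facet normal 0.0000 -1.0000 0.0000
    outer loop
      vertex 0.0 0.0 0.0
      vertex 20.0 0.0 15.0
      vertex 0.0 0.0 15.0
    endloop
  endfacet
  facet normal 0.0000 1.0000 0.0000
    outer loop
      vertex 20.0 11.0 15.0
      vertex 20.0 11.0 0.0
      vertex 0.0 11.0 0.0
    endloop
  endfacet
  facet normal 0.0000 1.0000 0.0000
    outer loop
      vertex 0.0 11.0 15.0
      vertex 20.0 11.0 15.0
      vertex 0.0 11.0 0.0
    endloop
  endfacet
  facet normal -1.0000 0.0000 0.0000
    outer loop
      vertex 0.0 11.0 15.0
      vertex 0.0 11.0 0.0
      vertex 0.0 0.0 0.0
    endloop
  endfacet
  facet normal -1.0000 0.0000 0.0000
    outer loop
      vertex 0.0 0.0 15.0
      vertex 0.0 11.0 15.0
      vertex 0.0 0.0 0.0
    endloop
  endfacet
  facet normal 1.0000 0.0000 0.0000
    outer loop
      vertex 20.0 0.0 0.0
      vertex 20.0 11.0 0.0
      vertex 20.0 11.0 15.0
    endloop
  endfacet
  facet normal 1.0000 0.0000 0.0000
    outer loop
      vertex 20.0 0.0 0.0
      vertex 20.0 11.0 15.0
      vertex 20.0 0.0 15.0
    endloop
  endfacet
endsolid part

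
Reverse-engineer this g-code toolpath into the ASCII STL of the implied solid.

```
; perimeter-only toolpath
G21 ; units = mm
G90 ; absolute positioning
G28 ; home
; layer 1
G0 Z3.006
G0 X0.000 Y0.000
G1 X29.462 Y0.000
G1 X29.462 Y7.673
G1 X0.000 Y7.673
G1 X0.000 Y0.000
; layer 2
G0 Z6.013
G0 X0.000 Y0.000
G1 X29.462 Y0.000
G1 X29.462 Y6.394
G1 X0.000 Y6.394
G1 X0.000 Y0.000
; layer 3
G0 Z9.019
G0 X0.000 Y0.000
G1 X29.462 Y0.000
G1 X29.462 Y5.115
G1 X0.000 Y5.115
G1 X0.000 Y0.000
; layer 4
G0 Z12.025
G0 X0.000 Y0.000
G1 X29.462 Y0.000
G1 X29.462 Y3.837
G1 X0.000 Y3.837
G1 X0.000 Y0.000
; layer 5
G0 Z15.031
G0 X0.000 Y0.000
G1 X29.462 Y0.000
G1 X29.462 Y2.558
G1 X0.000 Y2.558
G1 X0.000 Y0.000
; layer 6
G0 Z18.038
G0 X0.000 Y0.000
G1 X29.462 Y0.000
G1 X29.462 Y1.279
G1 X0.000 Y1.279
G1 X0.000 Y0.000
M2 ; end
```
solid part
  facet normal 0.0000 0.0000 -1.0000
    outer loop
      vertex 29.462 8.952 0.000
      vertex 29.462 0.000 0.000
      vertex 0.000 0.000 0.000
    endloop
  endfacet
  facet normal 0.0000 0.0000 -1.0000
    outer loop
      vertex 0.000 8.952 0.000
      vertex 29.462 8.952 0.000
      vertex 0.000 0.000 0.000
    endloop
  endfacet
  facet normal 0.0000 -1.0000 0.0000
    outer loop
      vertex 0.000 0.000 0.000
      vertex 29.462 0.000 0.000
      vertex 29.462 0.000 21.044
    endloop
  endfacet
  facet normal 0.0000 -1.0000 0.0000
    outer loop
      vertex 0.000 0.000 0.000
      vertex 29.462 0.000 21.044
      vertex 0.000 0.000 21.044
    endloop
  endfacet
  facet normal 0.0000 0.9202 0.3914
    outer loop
      vertex 0.000 0.000 21.044
      vertex 29.462 0.000 21.044
      vertex 29.462 8.952 0.000
    endloop
  endfacet
  facet normal 0.0000 0.9202 0.3914
    outer loop
      vertex 0.000 0.000 21.044
      vertex 29.462 8.952 0.000
      vertex 0.000 8.952 0.000
    endloop
  endfacet
  facet normal -1.0000 0.0000 0.0000
    outer loop
      vertex 0.000 0.000 21.044
      vertex 0.000 8.952 0.000
      vertex 0.000 0.000 0.000
    endloop
  endfacet
  facet normal 1.0000 0.0000 0.0000
    outer loop
      vertex 29.462 0.000 0.000
      vertex 29.462 8.952 0.000
      vertex 29.462 0.000 21.044
    endloop
  endfacet
endsolid part

The G0 Z moves step by Δz≈3.006 mm. The G1 loops shrink linearly with z, so the solid tapers from its base footprint up to z≈21. Closing with a flat bottom cap and the tapered top and triangulating gives 8 facets — a wedge (ramp): 29.5 × 8.95 mm base, rising to 21 mm along the y=0 edge and sloping linearly to z=0 at y=8.95.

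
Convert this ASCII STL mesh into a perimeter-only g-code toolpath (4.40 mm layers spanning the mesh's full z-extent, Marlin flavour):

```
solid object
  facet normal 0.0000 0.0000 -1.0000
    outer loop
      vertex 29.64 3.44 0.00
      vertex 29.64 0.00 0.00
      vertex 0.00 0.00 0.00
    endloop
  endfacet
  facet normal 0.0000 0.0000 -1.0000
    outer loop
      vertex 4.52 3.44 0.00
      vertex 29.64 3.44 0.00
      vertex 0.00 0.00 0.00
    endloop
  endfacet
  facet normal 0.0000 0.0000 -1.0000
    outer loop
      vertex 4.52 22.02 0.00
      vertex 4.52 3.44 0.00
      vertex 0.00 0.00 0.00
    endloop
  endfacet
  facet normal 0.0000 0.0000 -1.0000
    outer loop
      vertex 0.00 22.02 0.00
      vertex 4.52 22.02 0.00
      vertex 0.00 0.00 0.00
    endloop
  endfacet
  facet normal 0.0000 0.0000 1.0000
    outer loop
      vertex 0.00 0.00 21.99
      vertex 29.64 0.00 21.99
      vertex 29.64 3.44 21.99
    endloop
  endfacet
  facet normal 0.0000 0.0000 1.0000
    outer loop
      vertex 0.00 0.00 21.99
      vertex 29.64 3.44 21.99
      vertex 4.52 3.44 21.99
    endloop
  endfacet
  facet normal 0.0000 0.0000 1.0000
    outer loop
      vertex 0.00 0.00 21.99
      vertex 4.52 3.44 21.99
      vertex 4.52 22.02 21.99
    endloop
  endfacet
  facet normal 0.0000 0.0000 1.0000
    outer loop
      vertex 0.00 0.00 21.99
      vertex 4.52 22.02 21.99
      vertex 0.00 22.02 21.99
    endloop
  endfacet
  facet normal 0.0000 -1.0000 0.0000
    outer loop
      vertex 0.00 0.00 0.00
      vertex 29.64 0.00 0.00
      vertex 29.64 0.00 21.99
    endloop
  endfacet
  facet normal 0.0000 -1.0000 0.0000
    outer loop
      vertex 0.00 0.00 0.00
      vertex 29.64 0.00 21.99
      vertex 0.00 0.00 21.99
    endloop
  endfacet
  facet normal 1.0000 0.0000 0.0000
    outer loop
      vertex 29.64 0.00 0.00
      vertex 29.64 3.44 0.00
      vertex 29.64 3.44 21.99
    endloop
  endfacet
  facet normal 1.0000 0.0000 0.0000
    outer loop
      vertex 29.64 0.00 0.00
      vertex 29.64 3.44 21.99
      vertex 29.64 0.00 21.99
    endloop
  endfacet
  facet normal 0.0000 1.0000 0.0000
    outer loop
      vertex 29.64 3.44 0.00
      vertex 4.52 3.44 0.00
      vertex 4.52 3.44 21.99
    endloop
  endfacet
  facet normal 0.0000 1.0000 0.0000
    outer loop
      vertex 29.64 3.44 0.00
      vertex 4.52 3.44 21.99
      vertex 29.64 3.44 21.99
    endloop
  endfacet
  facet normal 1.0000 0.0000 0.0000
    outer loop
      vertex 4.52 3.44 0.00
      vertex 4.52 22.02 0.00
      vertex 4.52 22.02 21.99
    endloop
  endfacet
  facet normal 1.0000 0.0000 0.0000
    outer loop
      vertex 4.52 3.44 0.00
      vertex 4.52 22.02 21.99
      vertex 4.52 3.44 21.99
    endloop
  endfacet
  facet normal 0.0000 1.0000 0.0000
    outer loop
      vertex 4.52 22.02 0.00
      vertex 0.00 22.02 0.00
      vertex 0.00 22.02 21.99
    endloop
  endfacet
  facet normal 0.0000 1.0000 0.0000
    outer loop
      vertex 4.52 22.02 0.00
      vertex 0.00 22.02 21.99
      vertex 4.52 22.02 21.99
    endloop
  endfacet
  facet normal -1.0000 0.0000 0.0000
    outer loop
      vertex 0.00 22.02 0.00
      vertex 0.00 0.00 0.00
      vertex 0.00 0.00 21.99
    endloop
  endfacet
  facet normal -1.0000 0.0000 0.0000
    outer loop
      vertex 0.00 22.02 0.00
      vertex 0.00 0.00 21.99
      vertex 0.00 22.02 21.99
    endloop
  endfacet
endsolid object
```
; perimeter-only toolpath
G21 ; units = mm
G90 ; absolute positioning
G28 ; home
; layer 1
G0 Z4.40
G0 X0.00 Y0.00
G1 X29.64 Y0.00
G1 X29.64 Y3.44
G1 X4.52 Y3.44
G1 X4.52 Y22.02
G1 X0.00 Y22.02
G1 X0.00 Y0.00
; layer 2
G0 Z8.80
G0 X0.00 Y0.00
G1 X29.64 Y0.00
G1 X29.64 Y3.44
G1 X4.52 Y3.44
G1 X4.52 Y22.02
G1 X0.00 Y22.02
G1 X0.00 Y0.00
; layer 3
G0 Z13.19
G0 X0.00 Y0.00
G1 X29.64 Y0.00
G1 X29.64 Y3.44
G1 X4.52 Y3.44
G1 X4.52 Y22.02
G1 X0.00 Y22.02
G1 X0.00 Y0.00
; layer 4
G0 Z17.59
G0 X0.00 Y0.00
G1 X29.64 Y0.00
G1 X29.64 Y3.44
G1 X4.52 Y3.44
G1 X4.52 Y22.02
G1 X0.00 Y22.02
G1 X0.00 Y0.00
; layer 5
G0 Z21.99
G0 X0.00 Y0.00
G1 X29.64 Y0.00
G1 X29.64 Y3.44
G1 X4.52 Y3.44
G1 X4.52 Y22.02
G1 X0.00 Y22.02
G1 X0.00 Y0.00
M2 ; end

The solid is an L-shaped prism: outer 29.6 × 22 mm, arm thicknesses ≈ 3.44 mm (horizontal) and 4.52 mm (vertical), extruded 22 mm in z. Slicing at Δz = 4.40 mm — 5 equal slices spanning the solid's height, so layer i sits at z = i·h/5 — gives 5 non-empty perimeters. Each is a 6-segment closed polygon; G0 lifts to the layer z and rapids to the start vertex, then G1 traces the edges.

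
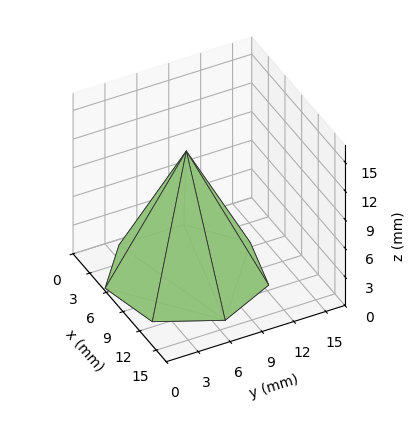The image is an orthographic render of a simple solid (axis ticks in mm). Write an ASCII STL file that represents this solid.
Reading the render: the shape is a regular 7-sided pyramid, base circumscribed radius ≈ 7 mm, apex at z ≈ 13 mm (dimensions read to the nearest mm from the axis ticks). For the STL, each face is triangulated and given an outward normal.

solid part
  facet normal 0.0000 0.0000 -1.0000
    outer loop
      vertex 5.442 13.824 0.000
      vertex 11.364 12.473 0.000
      vertex 14.000 7.000 0.000
    endloop
  endfacet
  facet normal 0.0000 0.0000 -1.0000
    outer loop
      vertex 0.693 10.037 0.000
      vertex 5.442 13.824 0.000
      vertex 14.000 7.000 0.000
    endloop
  endfacet
  facet normal 0.0000 0.0000 -1.0000
    outer loop
      vertex 0.693 3.963 0.000
      vertex 0.693 10.037 0.000
      vertex 14.000 7.000 0.000
    endloop
  endfacet
  facet normal 0.0000 0.0000 -1.0000
    outer loop
      vertex 5.442 0.176 0.000
      vertex 0.693 3.963 0.000
      vertex 14.000 7.000 0.000
    endloop
  endfacet
  facet normal 0.0000 0.0000 -1.0000
    outer loop
      vertex 11.364 1.527 0.000
      vertex 5.442 0.176 0.000
      vertex 14.000 7.000 0.000
    endloop
  endfacet
  facet normal 0.8106 0.3904 0.4365
    outer loop
      vertex 14.000 7.000 0.000
      vertex 11.364 12.473 0.000
      vertex 7.000 7.000 13.000
    endloop
  endfacet
  facet normal 0.2001 0.8772 0.4365
    outer loop
      vertex 11.364 12.473 0.000
      vertex 5.442 13.824 0.000
      vertex 7.000 7.000 13.000
    endloop
  endfacet
  facet normal -0.5609 0.7034 0.4365
    outer loop
      vertex 5.442 13.824 0.000
      vertex 0.693 10.037 0.000
      vertex 7.000 7.000 13.000
    endloop
  endfacet
  facet normal -0.8997 0.0000 0.4365
    outer loop
      vertex 0.693 10.037 0.000
      vertex 0.693 3.963 0.000
      vertex 7.000 7.000 13.000
    endloop
  endfacet
  facet normal -0.5609 -0.7034 0.4365
    outer loop
      vertex 0.693 3.963 0.000
      vertex 5.442 0.176 0.000
      vertex 7.000 7.000 13.000
    endloop
  endfacet
  facet normal 0.2001 -0.8772 0.4365
    outer loop
      vertex 5.442 0.176 0.000
      vertex 11.364 1.527 0.000
      vertex 7.000 7.000 13.000
    endloop
  endfacet
  facet normal 0.8106 -0.3904 0.4365
    outer loop
      vertex 11.364 1.527 0.000
      vertex 14.000 7.000 0.000
      vertex 7.000 7.000 13.000
    endloop
  endfacet
endsolid part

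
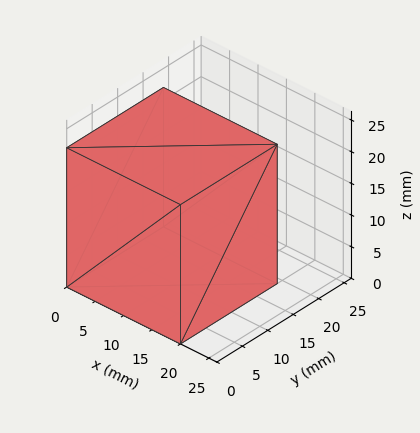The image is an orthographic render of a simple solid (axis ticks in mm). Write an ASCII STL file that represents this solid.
Reading the render: the shape is a rectangular box, roughly 20 × 19 mm footprint and 22 mm tall (dimensions read to the nearest mm from the axis ticks). For the STL, each face is triangulated and given an outward normal.

solid part
  facet normal 0.0000 0.0000 -1.0000
    outer loop
      vertex 20.0 19.0 0.0
      vertex 20.0 0.0 0.0
      vertex 0.0 0.0 0.0
    endloop
  endfacet
  facet normal 0.0000 0.0000 -1.0000
    outer loop
      vertex 0.0 19.0 0.0
      vertex 20.0 19.0 0.0
      vertex 0.0 0.0 0.0
    endloop
  endfacet
  facet normal 0.0000 0.0000 1.0000
    outer loop
      vertex 0.0 0.0 22.0
      vertex 20.0 0.0 22.0
      vertex 20.0 19.0 22.0
    endloop
  endfacet
  facet normal 0.0000 0.0000 1.0000
    outer loop
      vertex 0.0 0.0 22.0
      vertex 20.0 19.0 22.0
      vertex 0.0 19.0 22.0
    endloop
  endfacet
  facet normal 0.0000 -1.0000 0.0000
    outer loop
      vertex 0.0 0.0 0.0
      vertex 20.0 0.0 0.0
      vertex 20.0 0.0 22.0
    endloop
  endfacet
  facet normal 0.0000 -1.0000 0.0000
    outer loop
      vertex 0.0 0.0 0.0
      vertex 20.0 0.0 22.0
      vertex 0.0 0.0 22.0
    endloop
  endfacet
  facet normal 0.0000 1.0000 0.0000
    outer loop
      vertex 20.0 19.0 22.0
      vertex 20.0 19.0 0.0
      vertex 0.0 19.0 0.0
    endloop
  endfacet
  facet normal 0.0000 1.0000 0.0000
    outer loop
      vertex 0.0 19.0 22.0
      vertex 20.0 19.0 22.0
      vertex 0.0 19.0 0.0
    endloop
  endfacet
  facet normal -1.0000 0.0000 0.0000
    outer loop
      vertex 0.0 19.0 22.0
      vertex 0.0 19.0 0.0
      vertex 0.0 0.0 0.0
    endloop
  endfacet
  facet normal -1.0000 0.0000 0.0000
    outer loop
      vertex 0.0 0.0 22.0
      vertex 0.0 19.0 22.0
      vertex 0.0 0.0 0.0
    endloop
  endfacet
  facet normal 1.0000 0.0000 0.0000
    outer loop
      vertex 20.0 0.0 0.0
      vertex 20.0 19.0 0.0
      vertex 20.0 19.0 22.0
    endloop
  endfacet
  facet normal 1.0000 0.0000 0.0000
    outer loop
      vertex 20.0 0.0 0.0
      vertex 20.0 19.0 22.0
      vertex 20.0 0.0 22.0
    endloop
  endfacet
endsolid part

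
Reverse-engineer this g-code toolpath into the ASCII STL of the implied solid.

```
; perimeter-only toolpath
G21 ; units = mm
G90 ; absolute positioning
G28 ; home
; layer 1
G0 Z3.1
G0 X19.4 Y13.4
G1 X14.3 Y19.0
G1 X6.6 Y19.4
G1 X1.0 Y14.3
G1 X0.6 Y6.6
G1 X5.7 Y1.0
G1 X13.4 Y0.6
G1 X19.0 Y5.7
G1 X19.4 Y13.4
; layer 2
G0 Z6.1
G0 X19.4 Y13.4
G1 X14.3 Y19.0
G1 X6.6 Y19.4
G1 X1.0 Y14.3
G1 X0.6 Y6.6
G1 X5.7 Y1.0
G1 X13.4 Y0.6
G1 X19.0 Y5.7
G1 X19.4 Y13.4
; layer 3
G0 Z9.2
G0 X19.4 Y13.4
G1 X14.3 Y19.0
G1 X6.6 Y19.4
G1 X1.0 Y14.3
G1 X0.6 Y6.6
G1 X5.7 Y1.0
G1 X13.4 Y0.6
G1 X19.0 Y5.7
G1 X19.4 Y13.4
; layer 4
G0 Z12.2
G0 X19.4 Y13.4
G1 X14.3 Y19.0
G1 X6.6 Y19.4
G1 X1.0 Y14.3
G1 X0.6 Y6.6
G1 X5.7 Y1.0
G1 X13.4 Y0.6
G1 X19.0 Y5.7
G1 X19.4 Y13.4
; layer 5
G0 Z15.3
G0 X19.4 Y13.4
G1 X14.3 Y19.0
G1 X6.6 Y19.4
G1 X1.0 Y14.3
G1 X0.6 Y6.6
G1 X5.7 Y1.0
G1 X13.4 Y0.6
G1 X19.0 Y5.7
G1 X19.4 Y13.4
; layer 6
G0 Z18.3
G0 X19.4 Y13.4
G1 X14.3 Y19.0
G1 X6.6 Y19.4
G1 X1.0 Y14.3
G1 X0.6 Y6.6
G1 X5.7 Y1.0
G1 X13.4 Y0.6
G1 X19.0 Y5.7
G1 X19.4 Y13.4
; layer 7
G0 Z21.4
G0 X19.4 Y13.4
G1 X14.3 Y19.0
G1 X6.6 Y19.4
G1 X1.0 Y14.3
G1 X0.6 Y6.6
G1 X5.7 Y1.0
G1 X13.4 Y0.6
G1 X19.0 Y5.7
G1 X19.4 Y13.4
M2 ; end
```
solid part
  facet normal 0.0000 0.0000 -1.0000
    outer loop
      vertex 6.6 19.4 0.0
      vertex 14.3 19.0 0.0
      vertex 19.4 13.4 0.0
    endloop
  endfacet
  facet normal 0.0000 0.0000 -1.0000
    outer loop
      vertex 1.0 14.3 0.0
      vertex 6.6 19.4 0.0
      vertex 19.4 13.4 0.0
    endloop
  endfacet
  facet normal 0.0000 0.0000 -1.0000
    outer loop
      vertex 0.6 6.6 0.0
      vertex 1.0 14.3 0.0
      vertex 19.4 13.4 0.0
    endloop
  endfacet
  facet normal 0.0000 0.0000 -1.0000
    outer loop
      vertex 5.7 1.0 0.0
      vertex 0.6 6.6 0.0
      vertex 19.4 13.4 0.0
    endloop
  endfacet
  facet normal 0.0000 0.0000 -1.0000
    outer loop
      vertex 13.4 0.6 0.0
      vertex 5.7 1.0 0.0
      vertex 19.4 13.4 0.0
    endloop
  endfacet
  facet normal 0.0000 0.0000 -1.0000
    outer loop
      vertex 19.0 5.7 0.0
      vertex 13.4 0.6 0.0
      vertex 19.4 13.4 0.0
    endloop
  endfacet
  facet normal 0.0000 0.0000 1.0000
    outer loop
      vertex 19.4 13.4 21.4
      vertex 14.3 19.0 21.4
      vertex 6.6 19.4 21.4
    endloop
  endfacet
  facet normal 0.0000 0.0000 1.0000
    outer loop
      vertex 19.4 13.4 21.4
      vertex 6.6 19.4 21.4
      vertex 1.0 14.3 21.4
    endloop
  endfacet
  facet normal 0.0000 0.0000 1.0000
    outer loop
      vertex 19.4 13.4 21.4
      vertex 1.0 14.3 21.4
      vertex 0.6 6.6 21.4
    endloop
  endfacet
  facet normal 0.0000 0.0000 1.0000
    outer loop
      vertex 19.4 13.4 21.4
      vertex 0.6 6.6 21.4
      vertex 5.7 1.0 21.4
    endloop
  endfacet
  facet normal 0.0000 0.0000 1.0000
    outer loop
      vertex 19.4 13.4 21.4
      vertex 5.7 1.0 21.4
      vertex 13.4 0.6 21.4
    endloop
  endfacet
  facet normal 0.0000 0.0000 1.0000
    outer loop
      vertex 19.4 13.4 21.4
      vertex 13.4 0.6 21.4
      vertex 19.0 5.7 21.4
    endloop
  endfacet
  facet normal 0.7393 0.6733 0.0000
    outer loop
      vertex 19.4 13.4 0.0
      vertex 14.3 19.0 0.0
      vertex 14.3 19.0 21.4
    endloop
  endfacet
  facet normal 0.7393 0.6733 0.0000
    outer loop
      vertex 19.4 13.4 0.0
      vertex 14.3 19.0 21.4
      vertex 19.4 13.4 21.4
    endloop
  endfacet
  facet normal 0.0519 0.9987 0.0000
    outer loop
      vertex 14.3 19.0 0.0
      vertex 6.6 19.4 0.0
      vertex 6.6 19.4 21.4
    endloop
  endfacet
  facet normal 0.0519 0.9987 0.0000
    outer loop
      vertex 14.3 19.0 0.0
      vertex 6.6 19.4 21.4
      vertex 14.3 19.0 21.4
    endloop
  endfacet
  facet normal -0.6733 0.7393 0.0000
    outer loop
      vertex 6.6 19.4 0.0
      vertex 1.0 14.3 0.0
      vertex 1.0 14.3 21.4
    endloop
  endfacet
  facet normal -0.6733 0.7393 0.0000
    outer loop
      vertex 6.6 19.4 0.0
      vertex 1.0 14.3 21.4
      vertex 6.6 19.4 21.4
    endloop
  endfacet
  facet normal -0.9987 0.0519 0.0000
    outer loop
      vertex 1.0 14.3 0.0
      vertex 0.6 6.6 0.0
      vertex 0.6 6.6 21.4
    endloop
  endfacet
  facet normal -0.9987 0.0519 0.0000
    outer loop
      vertex 1.0 14.3 0.0
      vertex 0.6 6.6 21.4
      vertex 1.0 14.3 21.4
    endloop
  endfacet
  facet normal -0.7393 -0.6733 0.0000
    outer loop
      vertex 0.6 6.6 0.0
      vertex 5.7 1.0 0.0
      vertex 5.7 1.0 21.4
    endloop
  endfacet
  facet normal -0.7393 -0.6733 0.0000
    outer loop
      vertex 0.6 6.6 0.0
      vertex 5.7 1.0 21.4
      vertex 0.6 6.6 21.4
    endloop
  endfacet
  facet normal -0.0519 -0.9987 0.0000
    outer loop
      vertex 5.7 1.0 0.0
      vertex 13.4 0.6 0.0
      vertex 13.4 0.6 21.4
    endloop
  endfacet
  facet normal -0.0519 -0.9987 0.0000
    outer loop
      vertex 5.7 1.0 0.0
      vertex 13.4 0.6 21.4
      vertex 5.7 1.0 21.4
    endloop
  endfacet
  facet normal 0.6733 -0.7393 0.0000
    outer loop
      vertex 13.4 0.6 0.0
      vertex 19.0 5.7 0.0
      vertex 19.0 5.7 21.4
    endloop
  endfacet
  facet normal 0.6733 -0.7393 0.0000
    outer loop
      vertex 13.4 0.6 0.0
      vertex 19.0 5.7 21.4
      vertex 13.4 0.6 21.4
    endloop
  endfacet
  facet normal 0.9987 -0.0519 0.0000
    outer loop
      vertex 19.0 5.7 0.0
      vertex 19.4 13.4 0.0
      vertex 19.4 13.4 21.4
    endloop
  endfacet
  facet normal 0.9987 -0.0519 0.0000
    outer loop
      vertex 19.0 5.7 0.0
      vertex 19.4 13.4 21.4
      vertex 19.0 5.7 21.4
    endloop
  endfacet
endsolid part

The G0 Z moves step by Δz≈3.1 mm. Every layer's G1 loop is the same polygon, so the solid is a straight extrusion of it from z=0 to z≈21.4. Closing with flat bottom and top caps and triangulating gives 28 facets — a regular 8-sided prism (a cylinder approximated with 8 flat sides), circumscribed radius ≈ 10 mm, height ≈ 21.4 mm.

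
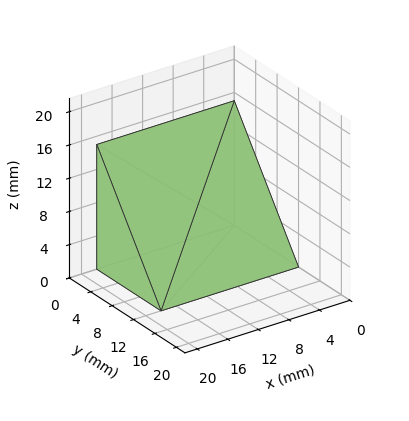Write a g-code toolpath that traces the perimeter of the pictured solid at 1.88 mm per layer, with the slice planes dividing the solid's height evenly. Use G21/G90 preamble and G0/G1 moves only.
Reading the render: the shape is a wedge (ramp): 18 × 12 mm base, rising to 15 mm along the y=0 edge and sloping linearly to z=0 at y=12 (dimensions read to the nearest mm from the axis ticks). For the g-code, the solid's height is divided into equal slices at the stated Δz and each level perimeter traced with G1 moves after a G0 lift.

; perimeter-only toolpath
G21 ; units = mm
G90 ; absolute positioning
G28 ; home
; layer 1
G0 Z1.88
G0 X0.00 Y0.00
G1 X18.00 Y0.00
G1 X18.00 Y10.50
G1 X0.00 Y10.50
G1 X0.00 Y0.00
; layer 2
G0 Z3.75
G0 X0.00 Y0.00
G1 X18.00 Y0.00
G1 X18.00 Y9.00
G1 X0.00 Y9.00
G1 X0.00 Y0.00
; layer 3
G0 Z5.62
G0 X0.00 Y0.00
G1 X18.00 Y0.00
G1 X18.00 Y7.50
G1 X0.00 Y7.50
G1 X0.00 Y0.00
; layer 4
G0 Z7.50
G0 X0.00 Y0.00
G1 X18.00 Y0.00
G1 X18.00 Y6.00
G1 X0.00 Y6.00
G1 X0.00 Y0.00
; layer 5
G0 Z9.38
G0 X0.00 Y0.00
G1 X18.00 Y0.00
G1 X18.00 Y4.50
G1 X0.00 Y4.50
G1 X0.00 Y0.00
; layer 6
G0 Z11.25
G0 X0.00 Y0.00
G1 X18.00 Y0.00
G1 X18.00 Y3.00
G1 X0.00 Y3.00
G1 X0.00 Y0.00
; layer 7
G0 Z13.12
G0 X0.00 Y0.00
G1 X18.00 Y0.00
G1 X18.00 Y1.50
G1 X0.00 Y1.50
G1 X0.00 Y0.00
M2 ; end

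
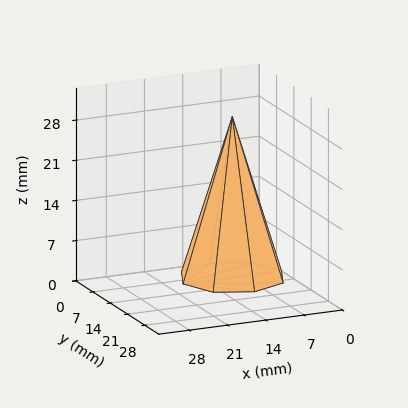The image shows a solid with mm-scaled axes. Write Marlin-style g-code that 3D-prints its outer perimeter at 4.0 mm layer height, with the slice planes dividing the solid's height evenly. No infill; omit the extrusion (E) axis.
Reading the render: the shape is a regular 8-sided pyramid, base circumscribed radius ≈ 9 mm, apex at z ≈ 28 mm (dimensions read to the nearest mm from the axis ticks). For the g-code, the solid's height is divided into equal slices at the stated Δz and each level perimeter traced with G1 moves after a G0 lift.

; perimeter-only toolpath
G21 ; units = mm
G90 ; absolute positioning
G28 ; home
; layer 1
G0 Z4.0
G0 X16.7 Y9.0
G1 X14.5 Y14.5
G1 X9.0 Y16.7
G1 X3.5 Y14.5
G1 X1.3 Y9.0
G1 X3.5 Y3.5
G1 X9.0 Y1.3
G1 X14.5 Y3.5
G1 X16.7 Y9.0
; layer 2
G0 Z8.0
G0 X15.4 Y9.0
G1 X13.6 Y13.6
G1 X9.0 Y15.4
G1 X4.4 Y13.6
G1 X2.6 Y9.0
G1 X4.4 Y4.4
G1 X9.0 Y2.6
G1 X13.6 Y4.4
G1 X15.4 Y9.0
; layer 3
G0 Z12.0
G0 X14.1 Y9.0
G1 X12.7 Y12.7
G1 X9.0 Y14.1
G1 X5.3 Y12.7
G1 X3.9 Y9.0
G1 X5.3 Y5.3
G1 X9.0 Y3.9
G1 X12.7 Y5.3
G1 X14.1 Y9.0
; layer 4
G0 Z16.0
G0 X12.9 Y9.0
G1 X11.7 Y11.7
G1 X9.0 Y12.9
G1 X6.3 Y11.7
G1 X5.1 Y9.0
G1 X6.3 Y6.3
G1 X9.0 Y5.1
G1 X11.7 Y6.3
G1 X12.9 Y9.0
; layer 5
G0 Z20.0
G0 X11.6 Y9.0
G1 X10.8 Y10.8
G1 X9.0 Y11.6
G1 X7.2 Y10.8
G1 X6.4 Y9.0
G1 X7.2 Y7.2
G1 X9.0 Y6.4
G1 X10.8 Y7.2
G1 X11.6 Y9.0
; layer 6
G0 Z24.0
G0 X10.3 Y9.0
G1 X9.9 Y9.9
G1 X9.0 Y10.3
G1 X8.1 Y9.9
G1 X7.7 Y9.0
G1 X8.1 Y8.1
G1 X9.0 Y7.7
G1 X9.9 Y8.1
G1 X10.3 Y9.0
M2 ; end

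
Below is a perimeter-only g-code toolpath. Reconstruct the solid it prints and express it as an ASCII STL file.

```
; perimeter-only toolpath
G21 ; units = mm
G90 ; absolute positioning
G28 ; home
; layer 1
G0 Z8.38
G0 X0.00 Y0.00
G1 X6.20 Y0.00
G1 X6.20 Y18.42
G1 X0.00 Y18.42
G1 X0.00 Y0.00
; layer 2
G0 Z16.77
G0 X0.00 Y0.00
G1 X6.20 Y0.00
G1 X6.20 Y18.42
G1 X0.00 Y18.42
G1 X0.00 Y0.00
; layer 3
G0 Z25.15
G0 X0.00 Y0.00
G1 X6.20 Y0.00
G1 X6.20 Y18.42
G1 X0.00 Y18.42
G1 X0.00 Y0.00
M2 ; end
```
solid part
  facet normal 0.0000 0.0000 -1.0000
    outer loop
      vertex 6.20 18.42 0.00
      vertex 6.20 0.00 0.00
      vertex 0.00 0.00 0.00
    endloop
  endfacet
  facet normal 0.0000 0.0000 -1.0000
    outer loop
      vertex 0.00 18.42 0.00
      vertex 6.20 18.42 0.00
      vertex 0.00 0.00 0.00
    endloop
  endfacet
  facet normal 0.0000 0.0000 1.0000
    outer loop
      vertex 0.00 0.00 25.15
      vertex 6.20 0.00 25.15
      vertex 6.20 18.42 25.15
    endloop
  endfacet
  facet normal 0.0000 0.0000 1.0000
    outer loop
      vertex 0.00 0.00 25.15
      vertex 6.20 18.42 25.15
      vertex 0.00 18.42 25.15
    endloop
  endfacet
  facet normal 0.0000 -1.0000 0.0000
    outer loop
      vertex 0.00 0.00 0.00
      vertex 6.20 0.00 0.00
      vertex 6.20 0.00 25.15
    endloop
  endfacet
  facet normal 0.0000 -1.0000 0.0000
    outer loop
      vertex 0.00 0.00 0.00
      vertex 6.20 0.00 25.15
      vertex 0.00 0.00 25.15
    endloop
  endfacet
  facet normal 0.0000 1.0000 0.0000
    outer loop
      vertex 6.20 18.42 25.15
      vertex 6.20 18.42 0.00
      vertex 0.00 18.42 0.00
    endloop
  endfacet
  facet normal 0.0000 1.0000 0.0000
    outer loop
      vertex 0.00 18.42 25.15
      vertex 6.20 18.42 25.15
      vertex 0.00 18.42 0.00
    endloop
  endfacet
  facet normal -1.0000 0.0000 0.0000
    outer loop
      vertex 0.00 18.42 25.15
      vertex 0.00 18.42 0.00
      vertex 0.00 0.00 0.00
    endloop
  endfacet
  facet normal -1.0000 0.0000 0.0000
    outer loop
      vertex 0.00 0.00 25.15
      vertex 0.00 18.42 25.15
      vertex 0.00 0.00 0.00
    endloop
  endfacet
  facet normal 1.0000 0.0000 0.0000
    outer loop
      vertex 6.20 0.00 0.00
      vertex 6.20 18.42 0.00
      vertex 6.20 18.42 25.15
    endloop
  endfacet
  facet normal 1.0000 0.0000 0.0000
    outer loop
      vertex 6.20 0.00 0.00
      vertex 6.20 18.42 25.15
      vertex 6.20 0.00 25.15
    endloop
  endfacet
endsolid part

The G0 Z moves step by Δz≈8.38 mm. Every layer's G1 loop is the same polygon, so the solid is a straight extrusion of it from z=0 to z≈25.1. Closing with flat bottom and top caps and triangulating gives 12 facets — a rectangular box, roughly 6.2 × 18.4 mm footprint and 25.1 mm tall.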